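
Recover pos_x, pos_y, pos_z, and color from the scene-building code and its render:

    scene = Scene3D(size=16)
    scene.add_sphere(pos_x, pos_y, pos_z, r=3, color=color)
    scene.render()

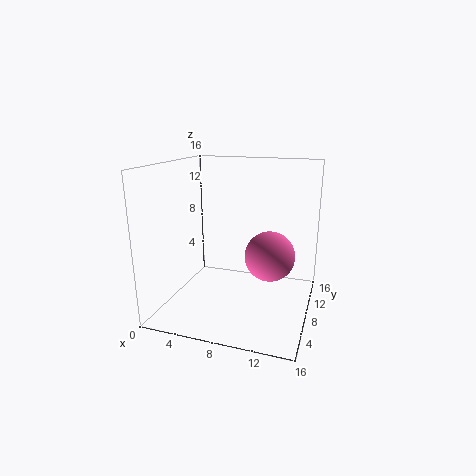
pos_x = 11
pos_y = 11
pos_z = 5
color = 'hotpink'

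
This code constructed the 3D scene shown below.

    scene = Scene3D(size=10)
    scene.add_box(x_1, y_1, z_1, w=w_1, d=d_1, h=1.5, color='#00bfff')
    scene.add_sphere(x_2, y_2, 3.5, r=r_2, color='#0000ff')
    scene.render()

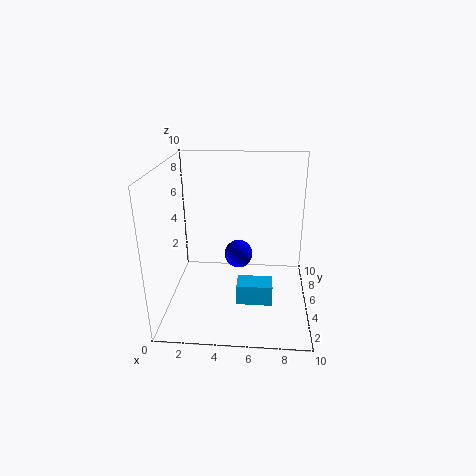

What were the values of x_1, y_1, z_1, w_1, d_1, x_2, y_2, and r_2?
x_1 = 5
y_1 = 3.5
z_1 = 0.5
w_1 = 2.5
d_1 = 1.5
x_2 = 5
y_2 = 5.5
r_2 = 1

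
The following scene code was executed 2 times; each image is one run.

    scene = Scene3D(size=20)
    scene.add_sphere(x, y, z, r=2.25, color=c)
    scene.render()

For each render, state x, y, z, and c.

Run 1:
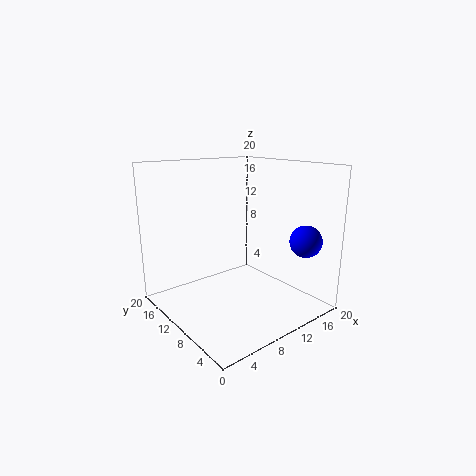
x = 17.25; y = 4; z = 9.5; c = 'blue'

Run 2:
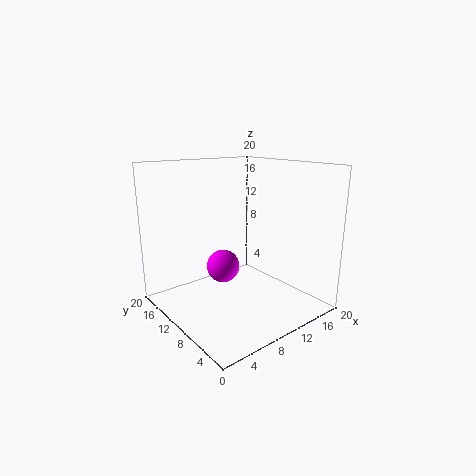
x = 7.75; y = 10.5; z = 6.25; c = 'magenta'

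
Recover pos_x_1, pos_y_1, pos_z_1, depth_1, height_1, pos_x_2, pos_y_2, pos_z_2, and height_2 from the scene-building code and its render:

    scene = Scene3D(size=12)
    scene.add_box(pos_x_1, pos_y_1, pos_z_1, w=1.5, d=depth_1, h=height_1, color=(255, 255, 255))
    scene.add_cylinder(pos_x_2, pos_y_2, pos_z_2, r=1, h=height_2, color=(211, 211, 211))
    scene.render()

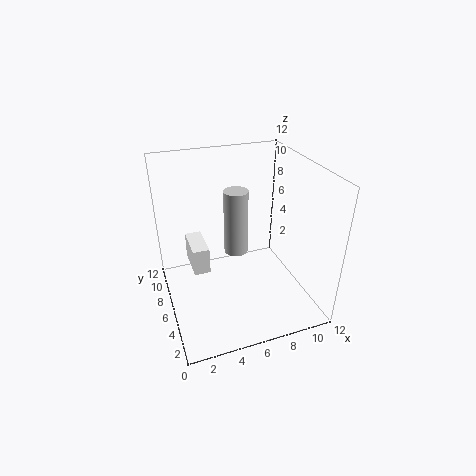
pos_x_1 = 2.5
pos_y_1 = 8
pos_z_1 = 1.5
depth_1 = 3.5
height_1 = 2.5
pos_x_2 = 6
pos_y_2 = 6.5
pos_z_2 = 4.5
height_2 = 5.5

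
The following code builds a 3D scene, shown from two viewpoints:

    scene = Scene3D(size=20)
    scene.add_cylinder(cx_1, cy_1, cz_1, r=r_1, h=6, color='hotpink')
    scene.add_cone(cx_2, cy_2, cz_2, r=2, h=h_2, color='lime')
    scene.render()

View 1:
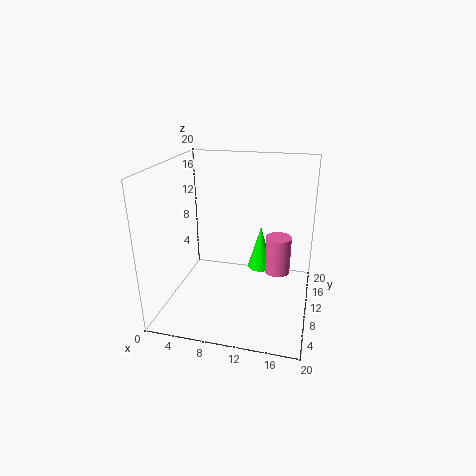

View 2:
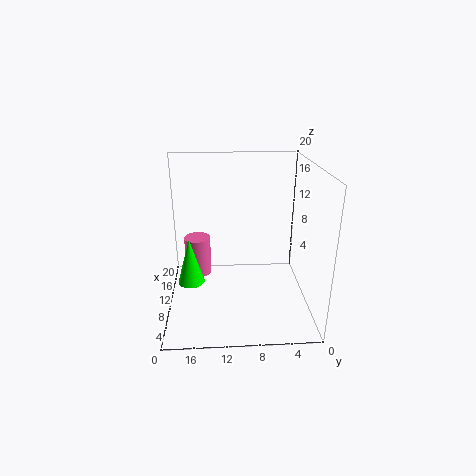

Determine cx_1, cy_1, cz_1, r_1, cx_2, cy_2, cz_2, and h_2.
cx_1 = 15; cy_1 = 16; cz_1 = 2; r_1 = 2; cx_2 = 12; cy_2 = 17; cz_2 = 2; h_2 = 7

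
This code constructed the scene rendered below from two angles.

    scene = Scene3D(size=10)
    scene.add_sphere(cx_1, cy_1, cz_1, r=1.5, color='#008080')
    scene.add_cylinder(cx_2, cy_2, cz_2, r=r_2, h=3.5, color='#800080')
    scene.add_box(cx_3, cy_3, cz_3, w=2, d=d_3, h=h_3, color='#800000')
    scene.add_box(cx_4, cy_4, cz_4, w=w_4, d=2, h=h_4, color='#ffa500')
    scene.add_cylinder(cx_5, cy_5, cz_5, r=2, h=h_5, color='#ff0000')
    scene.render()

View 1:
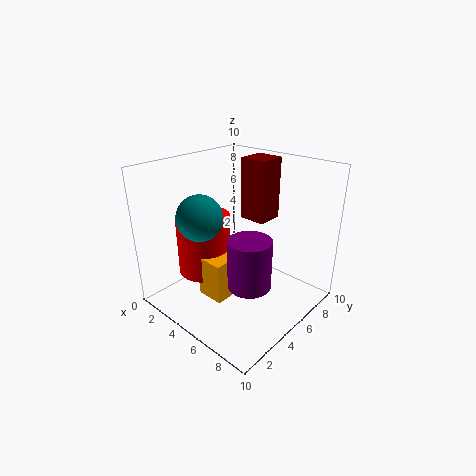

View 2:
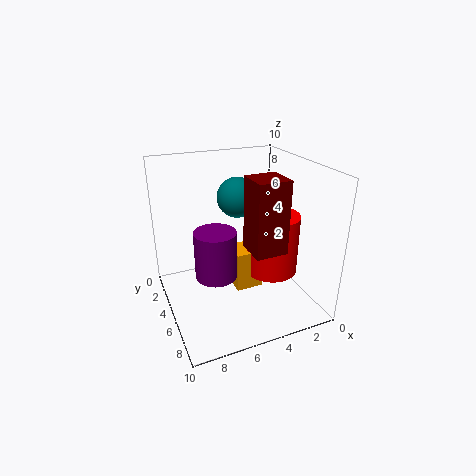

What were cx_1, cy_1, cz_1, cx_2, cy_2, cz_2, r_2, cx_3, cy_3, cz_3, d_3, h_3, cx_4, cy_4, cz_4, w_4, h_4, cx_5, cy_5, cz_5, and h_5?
cx_1 = 4; cy_1 = 2.5; cz_1 = 7; cx_2 = 6.5; cy_2 = 4.5; cz_2 = 2; r_2 = 1.5; cx_3 = 3.5; cy_3 = 7; cz_3 = 5.5; d_3 = 2; h_3 = 4.5; cx_4 = 3; cy_4 = 3; cz_4 = 0.5; w_4 = 2; h_4 = 3; cx_5 = 2; cy_5 = 4.5; cz_5 = 1.5; h_5 = 4.5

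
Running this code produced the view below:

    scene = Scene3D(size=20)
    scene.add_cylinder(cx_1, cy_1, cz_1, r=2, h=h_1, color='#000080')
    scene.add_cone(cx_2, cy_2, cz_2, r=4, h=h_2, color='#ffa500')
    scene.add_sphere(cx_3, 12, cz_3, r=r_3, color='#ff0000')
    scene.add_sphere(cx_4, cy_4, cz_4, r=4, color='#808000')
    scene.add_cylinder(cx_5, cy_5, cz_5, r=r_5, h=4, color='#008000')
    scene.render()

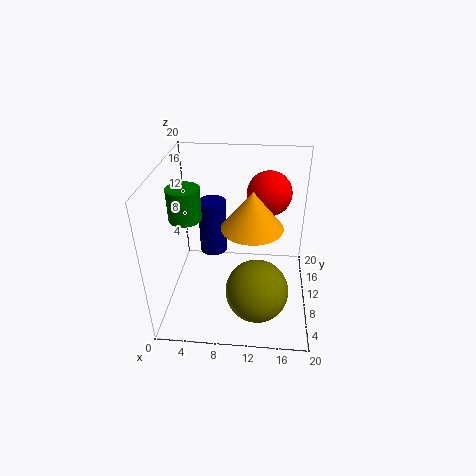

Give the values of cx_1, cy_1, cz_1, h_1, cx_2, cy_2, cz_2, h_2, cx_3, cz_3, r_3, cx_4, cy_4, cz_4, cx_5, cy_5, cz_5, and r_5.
cx_1 = 6
cy_1 = 13
cz_1 = 6
h_1 = 8
cx_2 = 12
cy_2 = 8
cz_2 = 13
h_2 = 5
cx_3 = 14
cz_3 = 16
r_3 = 3
cx_4 = 13
cy_4 = 4
cz_4 = 6
cx_5 = 4
cy_5 = 6
cz_5 = 15
r_5 = 2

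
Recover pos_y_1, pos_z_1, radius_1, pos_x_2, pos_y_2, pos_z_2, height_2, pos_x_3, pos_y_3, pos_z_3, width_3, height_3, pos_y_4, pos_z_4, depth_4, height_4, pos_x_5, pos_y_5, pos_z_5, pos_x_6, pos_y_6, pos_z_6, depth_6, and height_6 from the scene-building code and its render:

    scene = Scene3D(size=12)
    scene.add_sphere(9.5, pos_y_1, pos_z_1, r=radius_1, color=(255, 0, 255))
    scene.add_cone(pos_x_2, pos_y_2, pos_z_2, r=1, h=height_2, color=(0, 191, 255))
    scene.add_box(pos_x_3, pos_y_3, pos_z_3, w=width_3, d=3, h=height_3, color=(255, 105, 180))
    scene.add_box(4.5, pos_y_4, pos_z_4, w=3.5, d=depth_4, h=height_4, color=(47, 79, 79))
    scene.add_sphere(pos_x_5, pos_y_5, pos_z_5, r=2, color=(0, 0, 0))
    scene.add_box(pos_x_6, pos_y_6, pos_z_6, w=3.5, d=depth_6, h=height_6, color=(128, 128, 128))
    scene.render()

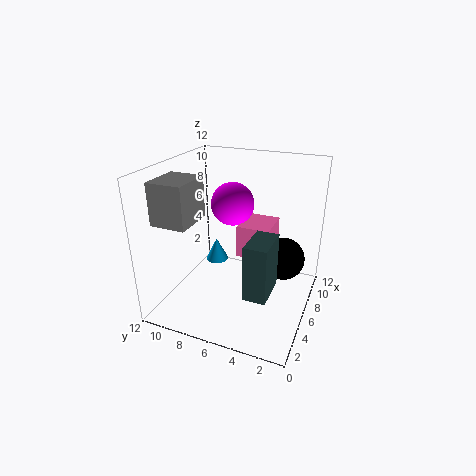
pos_y_1 = 8, pos_z_1 = 7.5, radius_1 = 2, pos_x_2 = 7, pos_y_2 = 8.5, pos_z_2 = 3, height_2 = 2, pos_x_3 = 8, pos_y_3 = 4, pos_z_3 = 3, width_3 = 3.5, height_3 = 3, pos_y_4 = 3, pos_z_4 = 1, depth_4 = 2, height_4 = 5, pos_x_5 = 10, pos_y_5 = 3, pos_z_5 = 2.5, pos_x_6 = 2.5, pos_y_6 = 9, pos_z_6 = 7.5, depth_6 = 3, height_6 = 3.5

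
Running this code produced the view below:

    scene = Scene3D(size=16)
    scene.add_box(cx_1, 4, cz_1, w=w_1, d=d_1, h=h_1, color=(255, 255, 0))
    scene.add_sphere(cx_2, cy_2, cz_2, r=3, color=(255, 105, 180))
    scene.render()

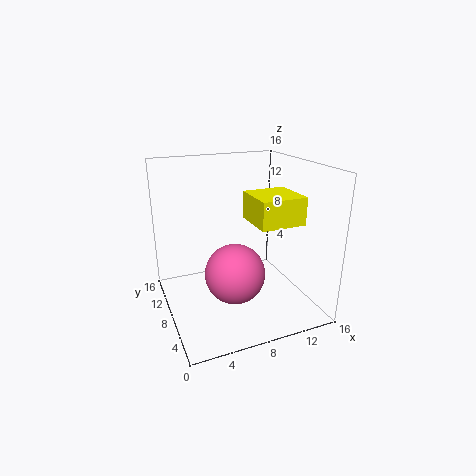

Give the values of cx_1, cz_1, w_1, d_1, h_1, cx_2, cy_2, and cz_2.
cx_1 = 9, cz_1 = 10, w_1 = 5, d_1 = 5, h_1 = 3, cx_2 = 6, cy_2 = 4, cz_2 = 6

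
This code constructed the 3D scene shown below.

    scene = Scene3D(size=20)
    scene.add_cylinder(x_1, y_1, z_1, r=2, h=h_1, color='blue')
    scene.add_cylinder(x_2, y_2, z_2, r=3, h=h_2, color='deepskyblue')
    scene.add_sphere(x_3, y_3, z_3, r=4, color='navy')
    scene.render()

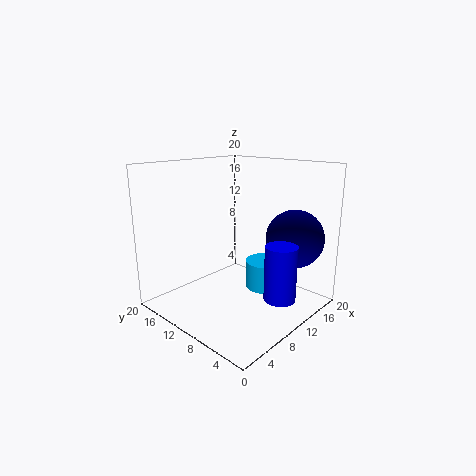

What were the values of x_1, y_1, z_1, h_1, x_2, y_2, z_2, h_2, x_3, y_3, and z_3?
x_1 = 9, y_1 = 2, z_1 = 4, h_1 = 7, x_2 = 14, y_2 = 8, z_2 = 2, h_2 = 4, x_3 = 15, y_3 = 4, z_3 = 10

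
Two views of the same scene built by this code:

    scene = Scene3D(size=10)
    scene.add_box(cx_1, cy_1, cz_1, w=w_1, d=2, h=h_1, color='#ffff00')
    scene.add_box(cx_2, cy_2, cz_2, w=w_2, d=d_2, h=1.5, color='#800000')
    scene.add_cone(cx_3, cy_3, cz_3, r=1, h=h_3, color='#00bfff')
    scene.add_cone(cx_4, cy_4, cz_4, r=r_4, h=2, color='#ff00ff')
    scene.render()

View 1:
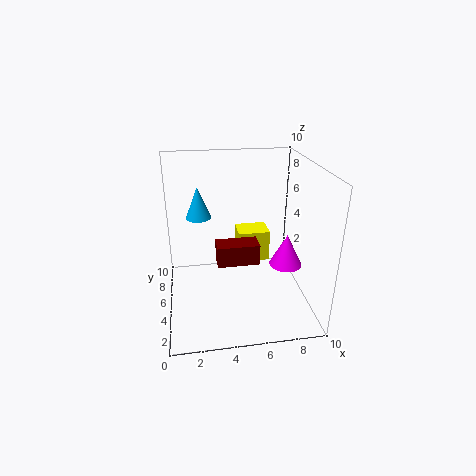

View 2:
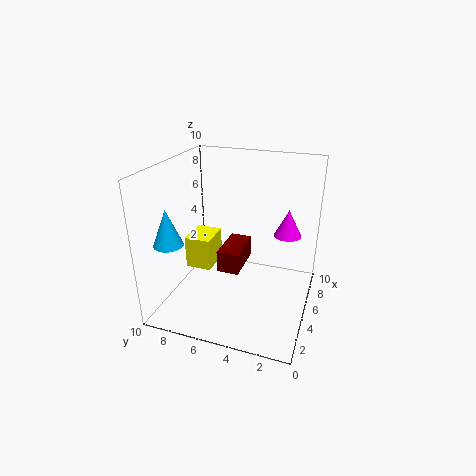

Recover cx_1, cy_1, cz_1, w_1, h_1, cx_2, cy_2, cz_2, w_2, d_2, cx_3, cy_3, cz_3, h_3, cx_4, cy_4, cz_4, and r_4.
cx_1 = 5.5
cy_1 = 7.5
cz_1 = 1.5
w_1 = 2.5
h_1 = 2.5
cx_2 = 3.5
cy_2 = 4.5
cz_2 = 3
w_2 = 3
d_2 = 1.5
cx_3 = 2.5
cy_3 = 9
cz_3 = 5
h_3 = 2.5
cx_4 = 7.5
cy_4 = 2
cz_4 = 4.5
r_4 = 1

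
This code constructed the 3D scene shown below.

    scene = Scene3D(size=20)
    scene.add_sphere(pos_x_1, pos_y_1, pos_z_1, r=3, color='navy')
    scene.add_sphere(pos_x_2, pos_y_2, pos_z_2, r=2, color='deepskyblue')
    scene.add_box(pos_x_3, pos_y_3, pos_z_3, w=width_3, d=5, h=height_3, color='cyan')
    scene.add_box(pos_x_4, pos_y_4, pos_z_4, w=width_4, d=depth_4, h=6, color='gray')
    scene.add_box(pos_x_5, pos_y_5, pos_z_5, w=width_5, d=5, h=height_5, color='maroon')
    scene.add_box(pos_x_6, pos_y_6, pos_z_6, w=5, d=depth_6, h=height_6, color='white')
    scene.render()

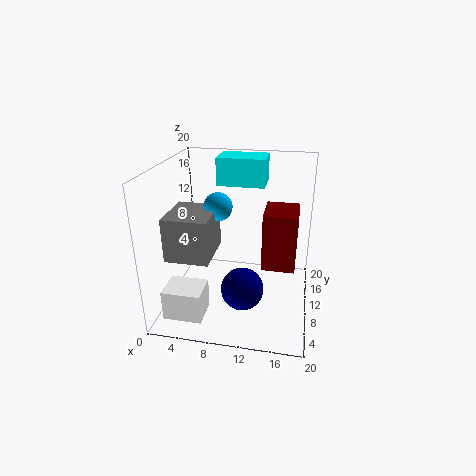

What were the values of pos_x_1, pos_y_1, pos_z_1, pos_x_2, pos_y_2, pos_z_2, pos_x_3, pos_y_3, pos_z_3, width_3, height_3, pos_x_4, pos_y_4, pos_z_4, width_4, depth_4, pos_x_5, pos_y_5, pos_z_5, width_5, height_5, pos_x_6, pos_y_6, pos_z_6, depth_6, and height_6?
pos_x_1 = 11; pos_y_1 = 8; pos_z_1 = 3; pos_x_2 = 7; pos_y_2 = 11; pos_z_2 = 14; pos_x_3 = 6; pos_y_3 = 14; pos_z_3 = 16; width_3 = 7; height_3 = 4; pos_x_4 = 1; pos_y_4 = 5; pos_z_4 = 8; width_4 = 6; depth_4 = 7; pos_x_5 = 14; pos_y_5 = 4; pos_z_5 = 9; width_5 = 4; height_5 = 7; pos_x_6 = 2; pos_y_6 = 1; pos_z_6 = 2; depth_6 = 4; height_6 = 4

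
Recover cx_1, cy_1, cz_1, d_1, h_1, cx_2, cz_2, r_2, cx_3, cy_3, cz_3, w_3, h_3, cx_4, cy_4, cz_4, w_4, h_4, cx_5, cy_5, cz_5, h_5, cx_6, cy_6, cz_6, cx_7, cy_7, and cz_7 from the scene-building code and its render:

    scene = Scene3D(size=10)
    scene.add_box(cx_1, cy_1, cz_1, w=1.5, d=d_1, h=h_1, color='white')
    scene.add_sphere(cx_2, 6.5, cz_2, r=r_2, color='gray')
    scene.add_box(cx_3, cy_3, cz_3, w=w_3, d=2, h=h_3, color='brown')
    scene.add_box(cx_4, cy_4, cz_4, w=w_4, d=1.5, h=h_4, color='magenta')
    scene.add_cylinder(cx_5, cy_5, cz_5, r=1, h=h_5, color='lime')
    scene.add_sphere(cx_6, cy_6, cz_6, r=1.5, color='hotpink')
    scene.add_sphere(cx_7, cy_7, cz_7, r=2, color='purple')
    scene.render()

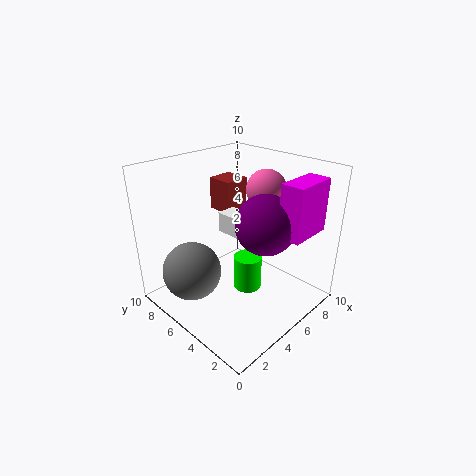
cx_1 = 5.5
cy_1 = 5
cz_1 = 4.5
d_1 = 2.5
h_1 = 1.5
cx_2 = 2
cz_2 = 3
r_2 = 2
cx_3 = 6.5
cy_3 = 7.5
cz_3 = 5.5
w_3 = 2
h_3 = 2.5
cx_4 = 5.5
cy_4 = 0.5
cz_4 = 6
w_4 = 3
h_4 = 3.5
cx_5 = 5.5
cy_5 = 4.5
cz_5 = 1
h_5 = 2.5
cx_6 = 8.5
cy_6 = 5.5
cz_6 = 7.5
cx_7 = 5.5
cy_7 = 3
cz_7 = 6.5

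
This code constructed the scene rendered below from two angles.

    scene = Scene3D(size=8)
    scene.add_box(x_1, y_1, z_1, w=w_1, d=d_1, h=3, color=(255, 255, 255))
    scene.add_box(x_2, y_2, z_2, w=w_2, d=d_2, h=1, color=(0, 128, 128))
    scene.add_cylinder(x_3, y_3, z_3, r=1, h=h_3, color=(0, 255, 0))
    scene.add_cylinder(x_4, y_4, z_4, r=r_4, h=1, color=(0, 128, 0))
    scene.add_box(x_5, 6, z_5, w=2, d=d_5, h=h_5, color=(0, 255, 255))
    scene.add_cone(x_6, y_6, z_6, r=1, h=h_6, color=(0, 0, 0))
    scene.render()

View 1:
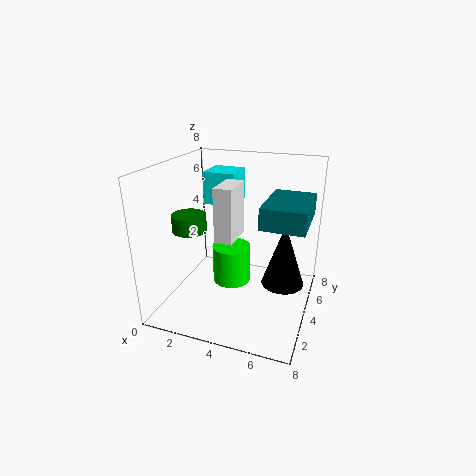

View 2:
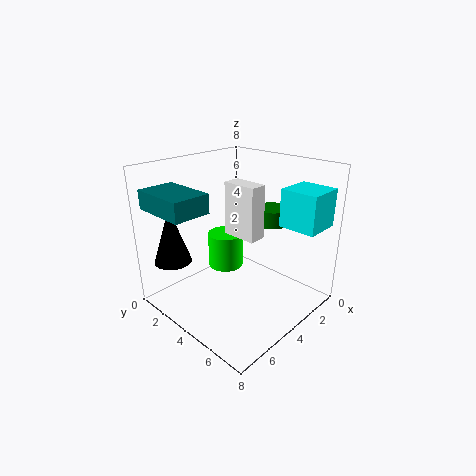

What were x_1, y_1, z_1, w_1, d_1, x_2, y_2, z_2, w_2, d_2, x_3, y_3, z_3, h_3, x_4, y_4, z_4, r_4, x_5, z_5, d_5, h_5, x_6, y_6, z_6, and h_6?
x_1 = 3, y_1 = 3, z_1 = 4, w_1 = 1, d_1 = 2, x_2 = 6, y_2 = 1, z_2 = 6, w_2 = 2, d_2 = 3, x_3 = 4, y_3 = 3, z_3 = 2, h_3 = 2, x_4 = 1, y_4 = 4, z_4 = 4, r_4 = 1, x_5 = 1, z_5 = 5, d_5 = 2, h_5 = 2, x_6 = 7, y_6 = 2, z_6 = 3, h_6 = 3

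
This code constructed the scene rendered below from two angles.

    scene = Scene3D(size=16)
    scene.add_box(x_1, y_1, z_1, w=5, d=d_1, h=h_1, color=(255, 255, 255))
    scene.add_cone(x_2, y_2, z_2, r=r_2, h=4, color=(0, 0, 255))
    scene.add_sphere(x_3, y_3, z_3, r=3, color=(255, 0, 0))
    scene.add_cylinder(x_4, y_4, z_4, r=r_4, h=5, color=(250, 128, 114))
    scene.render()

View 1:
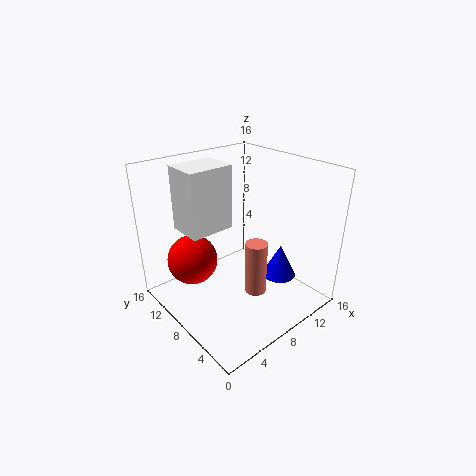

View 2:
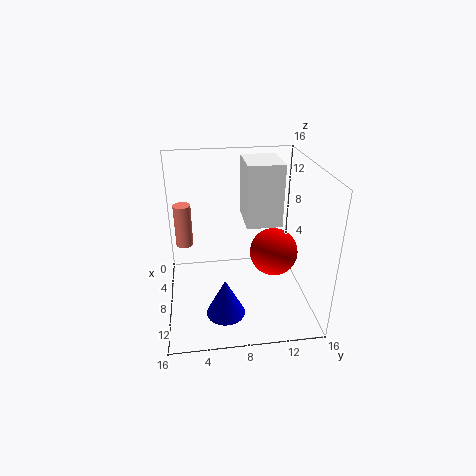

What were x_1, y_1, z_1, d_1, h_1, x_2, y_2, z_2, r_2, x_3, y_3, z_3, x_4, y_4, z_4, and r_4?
x_1 = 3, y_1 = 9, z_1 = 9, d_1 = 4, h_1 = 7, x_2 = 13, y_2 = 6, z_2 = 2, r_2 = 2, x_3 = 5, y_3 = 13, z_3 = 4, x_4 = 5, y_4 = 2, z_4 = 6, r_4 = 1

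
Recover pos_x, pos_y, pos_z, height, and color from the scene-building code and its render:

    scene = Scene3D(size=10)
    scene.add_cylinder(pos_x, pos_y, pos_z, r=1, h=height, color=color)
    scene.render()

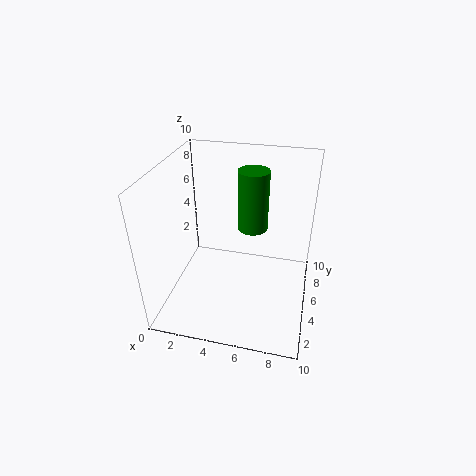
pos_x = 6, pos_y = 5, pos_z = 6, height = 4, color = 'green'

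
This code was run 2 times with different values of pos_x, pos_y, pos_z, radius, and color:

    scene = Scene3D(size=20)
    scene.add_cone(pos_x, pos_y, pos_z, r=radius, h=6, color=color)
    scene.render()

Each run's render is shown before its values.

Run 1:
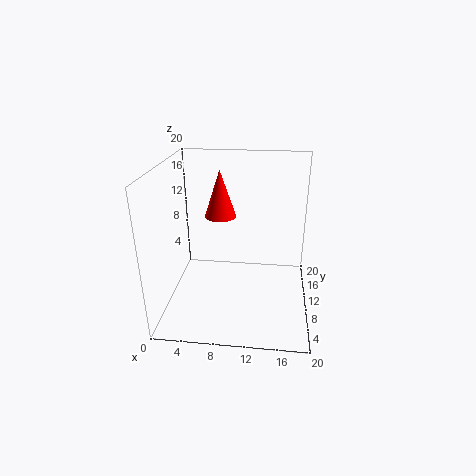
pos_x = 8, pos_y = 8, pos_z = 14, radius = 2, color = 'red'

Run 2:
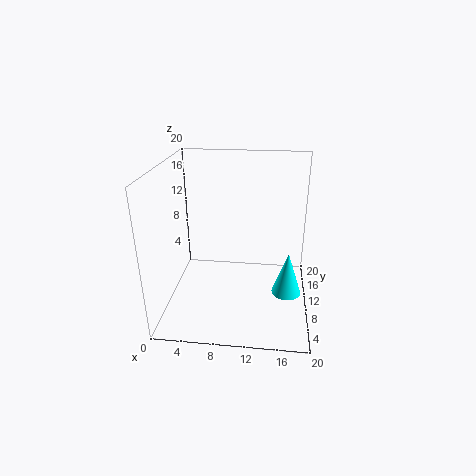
pos_x = 17, pos_y = 8, pos_z = 3, radius = 2, color = 'cyan'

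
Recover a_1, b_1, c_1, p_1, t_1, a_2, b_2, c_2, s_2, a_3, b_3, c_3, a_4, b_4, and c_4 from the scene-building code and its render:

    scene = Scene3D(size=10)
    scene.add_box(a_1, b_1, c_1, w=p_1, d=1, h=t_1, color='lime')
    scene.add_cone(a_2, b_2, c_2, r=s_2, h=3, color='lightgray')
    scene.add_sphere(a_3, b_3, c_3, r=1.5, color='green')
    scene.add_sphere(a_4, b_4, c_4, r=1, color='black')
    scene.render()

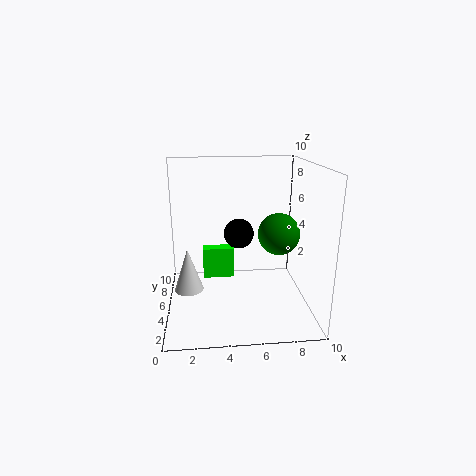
a_1 = 2.5, b_1 = 8, c_1 = 0.5, p_1 = 2.5, t_1 = 2.5, a_2 = 1.5, b_2 = 4.5, c_2 = 1.5, s_2 = 1, a_3 = 8, b_3 = 5.5, c_3 = 5, a_4 = 5, b_4 = 4.5, c_4 = 5.5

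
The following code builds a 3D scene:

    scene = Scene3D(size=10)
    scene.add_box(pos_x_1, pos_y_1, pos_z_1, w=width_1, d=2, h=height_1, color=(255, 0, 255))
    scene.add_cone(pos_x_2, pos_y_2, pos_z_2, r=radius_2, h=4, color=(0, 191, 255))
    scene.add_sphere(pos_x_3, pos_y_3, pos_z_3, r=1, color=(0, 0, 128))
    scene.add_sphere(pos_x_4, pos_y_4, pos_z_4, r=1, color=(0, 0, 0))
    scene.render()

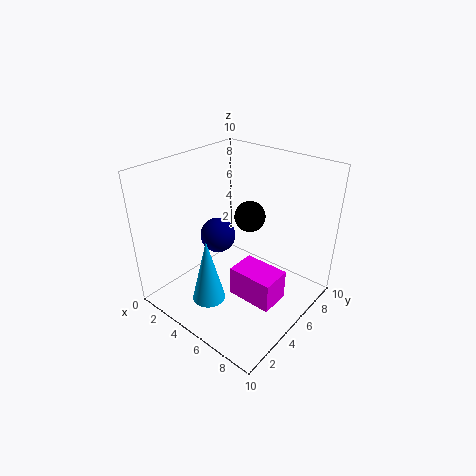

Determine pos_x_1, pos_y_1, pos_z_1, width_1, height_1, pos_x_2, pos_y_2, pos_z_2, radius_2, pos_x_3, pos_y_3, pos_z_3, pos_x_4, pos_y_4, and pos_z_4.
pos_x_1 = 6
pos_y_1 = 3
pos_z_1 = 2
width_1 = 3
height_1 = 2
pos_x_2 = 6
pos_y_2 = 1
pos_z_2 = 3
radius_2 = 1
pos_x_3 = 6
pos_y_3 = 2
pos_z_3 = 7
pos_x_4 = 6
pos_y_4 = 5
pos_z_4 = 7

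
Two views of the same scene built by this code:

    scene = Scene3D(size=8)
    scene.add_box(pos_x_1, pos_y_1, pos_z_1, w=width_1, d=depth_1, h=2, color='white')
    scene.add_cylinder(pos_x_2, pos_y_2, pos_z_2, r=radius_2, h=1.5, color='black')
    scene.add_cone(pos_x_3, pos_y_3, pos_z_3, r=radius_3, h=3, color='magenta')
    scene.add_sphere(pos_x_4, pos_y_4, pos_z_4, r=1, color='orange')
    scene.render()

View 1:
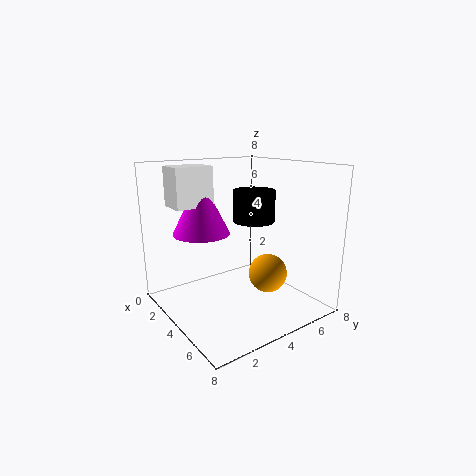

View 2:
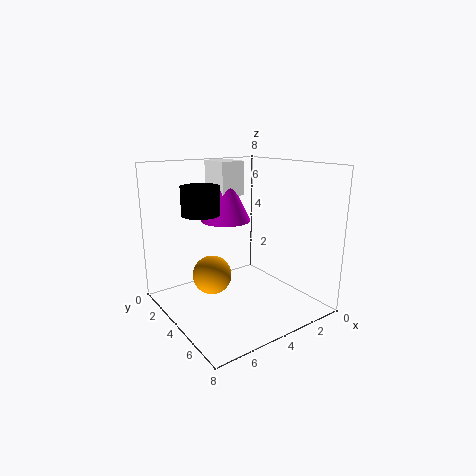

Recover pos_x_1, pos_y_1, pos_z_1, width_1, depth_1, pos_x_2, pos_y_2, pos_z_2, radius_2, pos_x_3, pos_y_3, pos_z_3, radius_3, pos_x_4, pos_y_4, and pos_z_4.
pos_x_1 = 2.5, pos_y_1 = 0.5, pos_z_1 = 6, width_1 = 1.5, depth_1 = 2, pos_x_2 = 6, pos_y_2 = 3.5, pos_z_2 = 5.5, radius_2 = 1, pos_x_3 = 3.5, pos_y_3 = 2, pos_z_3 = 4.5, radius_3 = 1.5, pos_x_4 = 6, pos_y_4 = 4.5, pos_z_4 = 2.5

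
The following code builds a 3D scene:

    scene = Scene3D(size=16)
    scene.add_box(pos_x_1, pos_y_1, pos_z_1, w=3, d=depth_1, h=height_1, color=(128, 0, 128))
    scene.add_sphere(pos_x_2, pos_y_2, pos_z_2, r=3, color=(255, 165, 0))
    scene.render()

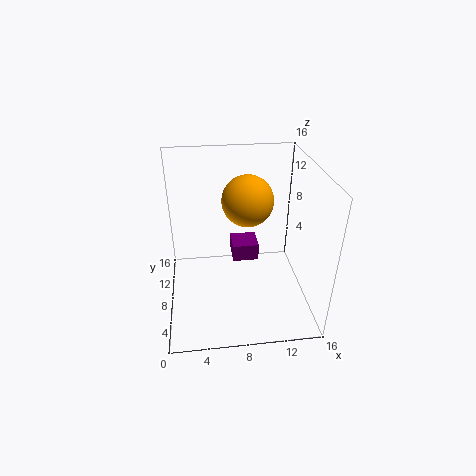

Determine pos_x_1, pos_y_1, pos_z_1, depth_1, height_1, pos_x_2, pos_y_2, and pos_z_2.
pos_x_1 = 7.5, pos_y_1 = 8.5, pos_z_1 = 4.5, depth_1 = 3, height_1 = 2, pos_x_2 = 9.5, pos_y_2 = 11, pos_z_2 = 11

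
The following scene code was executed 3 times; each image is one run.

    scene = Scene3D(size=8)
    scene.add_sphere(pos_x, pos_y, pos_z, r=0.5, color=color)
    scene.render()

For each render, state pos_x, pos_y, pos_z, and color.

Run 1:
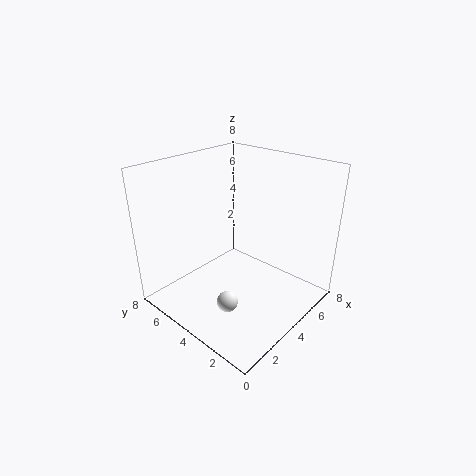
pos_x = 1, pos_y = 2, pos_z = 2.5, color = 'white'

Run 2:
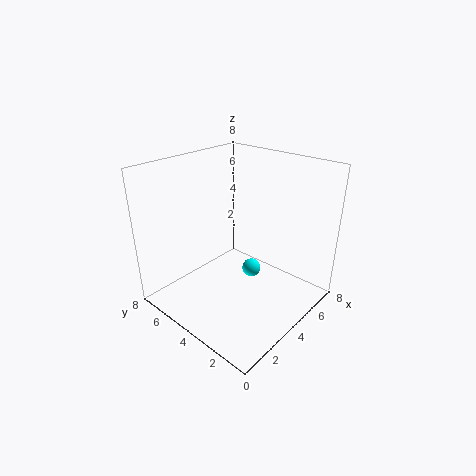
pos_x = 4, pos_y = 3, pos_z = 2.5, color = 'cyan'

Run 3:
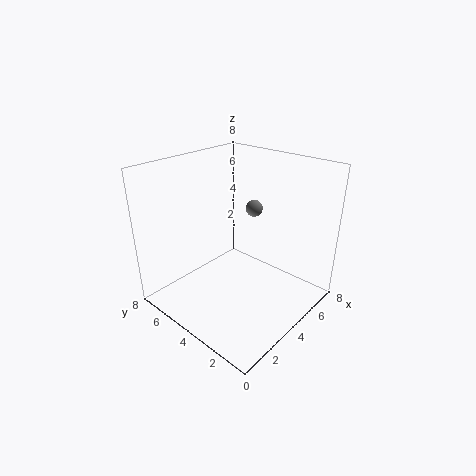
pos_x = 6, pos_y = 4.5, pos_z = 5, color = 'gray'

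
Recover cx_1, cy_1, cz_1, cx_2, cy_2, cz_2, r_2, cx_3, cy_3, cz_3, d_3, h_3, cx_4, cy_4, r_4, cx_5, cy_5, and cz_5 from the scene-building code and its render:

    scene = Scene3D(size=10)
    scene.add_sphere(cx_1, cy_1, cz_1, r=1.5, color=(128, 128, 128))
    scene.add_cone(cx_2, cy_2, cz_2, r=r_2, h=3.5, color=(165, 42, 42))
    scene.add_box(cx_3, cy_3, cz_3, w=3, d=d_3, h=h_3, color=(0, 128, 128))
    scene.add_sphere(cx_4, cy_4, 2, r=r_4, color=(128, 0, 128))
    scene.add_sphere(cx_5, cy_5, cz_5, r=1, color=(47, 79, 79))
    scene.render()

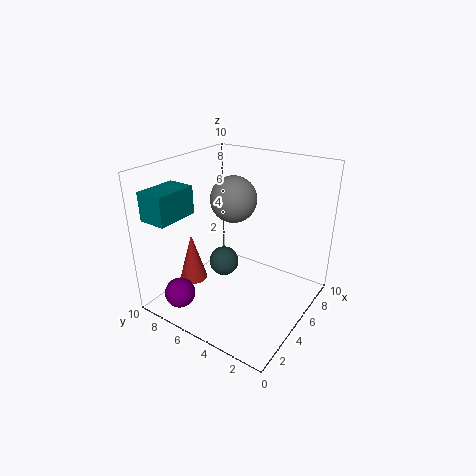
cx_1 = 4.5
cy_1 = 5
cz_1 = 8
cx_2 = 3.5
cy_2 = 8
cz_2 = 1.5
r_2 = 1
cx_3 = 1
cy_3 = 8
cz_3 = 6.5
d_3 = 2
h_3 = 2
cx_4 = 1
cy_4 = 7
r_4 = 1
cx_5 = 4
cy_5 = 5.5
cz_5 = 3.5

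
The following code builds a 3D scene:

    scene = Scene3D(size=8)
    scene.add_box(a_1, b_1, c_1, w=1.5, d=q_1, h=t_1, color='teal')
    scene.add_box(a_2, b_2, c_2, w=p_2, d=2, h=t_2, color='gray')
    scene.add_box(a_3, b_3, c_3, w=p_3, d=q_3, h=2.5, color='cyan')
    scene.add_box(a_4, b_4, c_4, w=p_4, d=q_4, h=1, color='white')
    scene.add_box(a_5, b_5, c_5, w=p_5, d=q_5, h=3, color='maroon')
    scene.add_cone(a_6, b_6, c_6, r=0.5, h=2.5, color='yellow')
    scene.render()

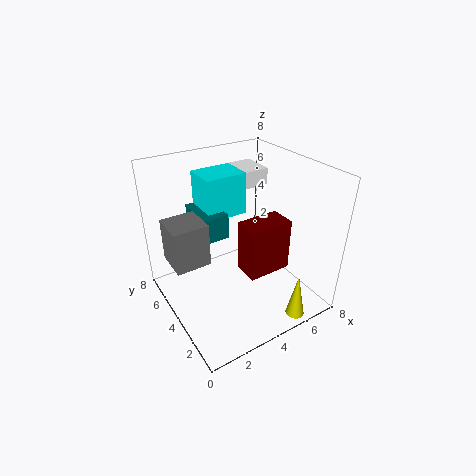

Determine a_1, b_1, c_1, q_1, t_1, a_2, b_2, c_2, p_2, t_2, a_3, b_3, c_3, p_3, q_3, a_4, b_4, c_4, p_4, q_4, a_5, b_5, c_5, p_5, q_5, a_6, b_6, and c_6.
a_1 = 2.5, b_1 = 5, c_1 = 3.5, q_1 = 2.5, t_1 = 1.5, a_2 = 0.5, b_2 = 4.5, c_2 = 2.5, p_2 = 2, t_2 = 2.5, a_3 = 3, b_3 = 5.5, c_3 = 4.5, p_3 = 2.5, q_3 = 2, a_4 = 4.5, b_4 = 5.5, c_4 = 6, p_4 = 2.5, q_4 = 2, a_5 = 4, b_5 = 2.5, c_5 = 2, p_5 = 2.5, q_5 = 1.5, a_6 = 5.5, b_6 = 0.5, c_6 = 0.5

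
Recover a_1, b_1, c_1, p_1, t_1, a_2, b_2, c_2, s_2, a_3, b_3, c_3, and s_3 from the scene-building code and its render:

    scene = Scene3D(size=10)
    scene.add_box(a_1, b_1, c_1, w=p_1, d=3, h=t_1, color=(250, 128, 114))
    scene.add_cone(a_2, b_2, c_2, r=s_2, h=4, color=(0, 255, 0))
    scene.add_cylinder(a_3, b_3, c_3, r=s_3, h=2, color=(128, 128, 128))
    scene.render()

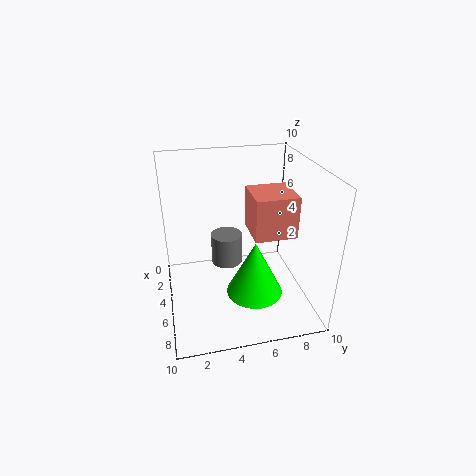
a_1 = 3
b_1 = 6
c_1 = 5
p_1 = 3
t_1 = 3
a_2 = 6
b_2 = 6
c_2 = 1
s_2 = 2
a_3 = 6
b_3 = 4
c_3 = 4
s_3 = 1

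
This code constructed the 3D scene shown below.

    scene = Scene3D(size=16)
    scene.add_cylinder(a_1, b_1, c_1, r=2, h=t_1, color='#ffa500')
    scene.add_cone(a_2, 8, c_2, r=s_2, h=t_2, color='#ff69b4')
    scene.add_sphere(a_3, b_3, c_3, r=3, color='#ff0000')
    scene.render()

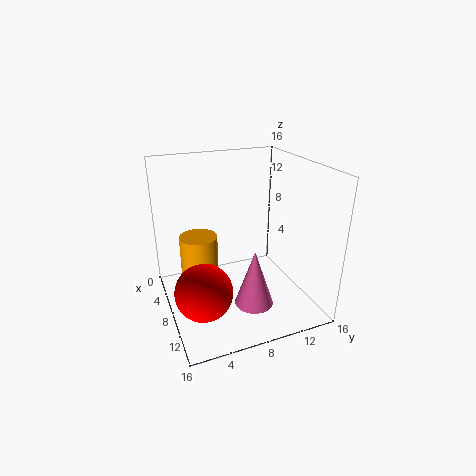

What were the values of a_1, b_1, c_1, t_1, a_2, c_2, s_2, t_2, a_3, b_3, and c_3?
a_1 = 8, b_1 = 3.5, c_1 = 4.5, t_1 = 4.5, a_2 = 12.5, c_2 = 2.5, s_2 = 2, t_2 = 6, a_3 = 11, b_3 = 3, c_3 = 4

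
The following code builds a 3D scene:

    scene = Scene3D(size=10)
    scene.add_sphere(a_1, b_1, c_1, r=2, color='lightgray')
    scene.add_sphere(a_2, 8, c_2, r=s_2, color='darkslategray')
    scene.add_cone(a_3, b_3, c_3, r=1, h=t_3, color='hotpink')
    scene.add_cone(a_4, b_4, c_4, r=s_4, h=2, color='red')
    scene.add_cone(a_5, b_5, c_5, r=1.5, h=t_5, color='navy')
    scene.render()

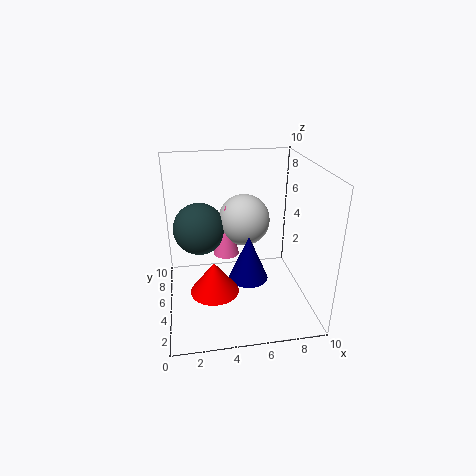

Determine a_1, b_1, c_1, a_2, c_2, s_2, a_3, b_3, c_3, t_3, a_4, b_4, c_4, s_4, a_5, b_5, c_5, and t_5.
a_1 = 6; b_1 = 8; c_1 = 5; a_2 = 2.5; c_2 = 4.5; s_2 = 2; a_3 = 4.5; b_3 = 7.5; c_3 = 2.5; t_3 = 4; a_4 = 3; b_4 = 2; c_4 = 3; s_4 = 1.5; a_5 = 6; b_5 = 6; c_5 = 1; t_5 = 3.5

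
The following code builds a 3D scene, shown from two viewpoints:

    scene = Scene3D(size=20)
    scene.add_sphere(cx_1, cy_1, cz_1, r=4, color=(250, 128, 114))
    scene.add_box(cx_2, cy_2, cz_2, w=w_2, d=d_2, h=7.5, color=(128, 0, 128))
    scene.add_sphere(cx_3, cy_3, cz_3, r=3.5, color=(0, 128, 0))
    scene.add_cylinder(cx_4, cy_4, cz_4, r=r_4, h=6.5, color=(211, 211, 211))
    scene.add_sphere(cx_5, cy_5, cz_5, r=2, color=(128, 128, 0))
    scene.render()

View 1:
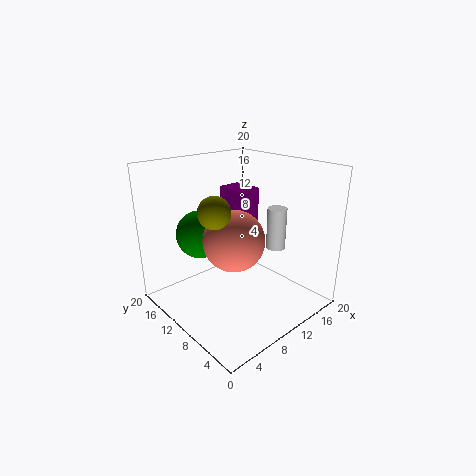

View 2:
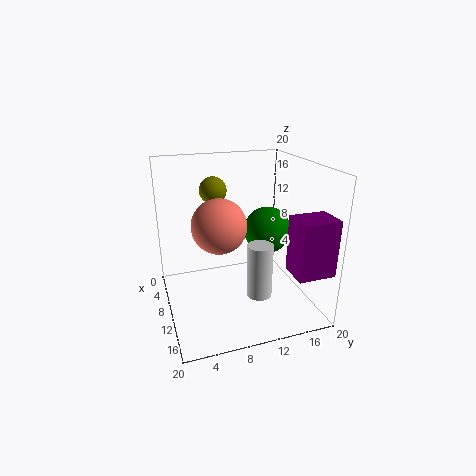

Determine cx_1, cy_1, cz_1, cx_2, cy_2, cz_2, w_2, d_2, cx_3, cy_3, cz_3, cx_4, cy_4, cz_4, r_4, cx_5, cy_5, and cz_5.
cx_1 = 7.5; cy_1 = 8; cz_1 = 11; cx_2 = 15; cy_2 = 15; cz_2 = 7; w_2 = 4; d_2 = 5; cx_3 = 7.5; cy_3 = 15.5; cz_3 = 9.5; cx_4 = 18; cy_4 = 10; cz_4 = 6; r_4 = 1.5; cx_5 = 4.5; cy_5 = 8; cz_5 = 15.5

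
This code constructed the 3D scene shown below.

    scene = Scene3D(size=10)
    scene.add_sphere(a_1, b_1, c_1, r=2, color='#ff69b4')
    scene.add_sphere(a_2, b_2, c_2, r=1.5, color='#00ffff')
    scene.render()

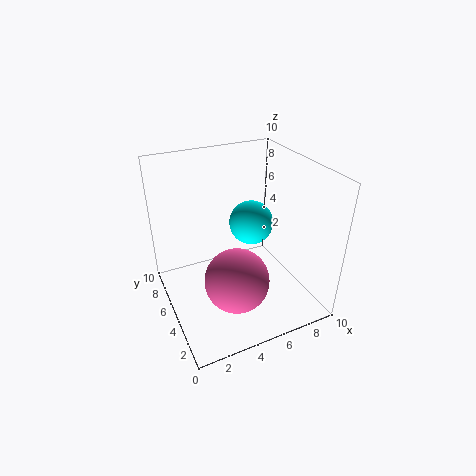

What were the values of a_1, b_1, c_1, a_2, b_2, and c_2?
a_1 = 3.5
b_1 = 2
c_1 = 4
a_2 = 6
b_2 = 5
c_2 = 6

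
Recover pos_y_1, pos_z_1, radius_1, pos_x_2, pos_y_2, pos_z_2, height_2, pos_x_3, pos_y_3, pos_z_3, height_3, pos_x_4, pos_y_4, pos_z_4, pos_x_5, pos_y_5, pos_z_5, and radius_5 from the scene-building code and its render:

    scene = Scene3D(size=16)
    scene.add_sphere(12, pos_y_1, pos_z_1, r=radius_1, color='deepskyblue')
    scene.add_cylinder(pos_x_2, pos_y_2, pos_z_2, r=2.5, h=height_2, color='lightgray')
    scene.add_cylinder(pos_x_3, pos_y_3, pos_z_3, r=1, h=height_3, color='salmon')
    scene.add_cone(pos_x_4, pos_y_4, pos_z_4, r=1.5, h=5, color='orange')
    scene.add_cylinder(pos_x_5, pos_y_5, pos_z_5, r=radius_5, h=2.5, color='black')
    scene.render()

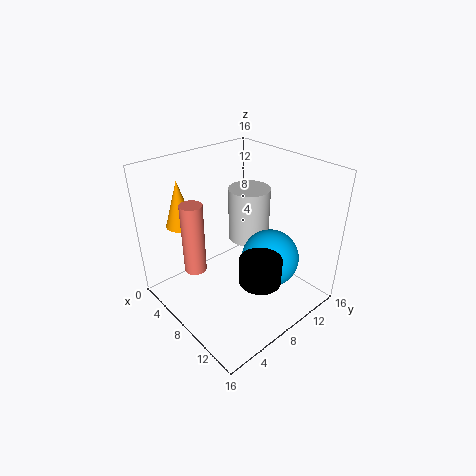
pos_y_1 = 9, pos_z_1 = 7, radius_1 = 3, pos_x_2 = 5.5, pos_y_2 = 12, pos_z_2 = 5.5, height_2 = 6.5, pos_x_3 = 10, pos_y_3 = 1, pos_z_3 = 8.5, height_3 = 6.5, pos_x_4 = 4.5, pos_y_4 = 3, pos_z_4 = 10, pos_x_5 = 14, pos_y_5 = 5.5, pos_z_5 = 7, radius_5 = 2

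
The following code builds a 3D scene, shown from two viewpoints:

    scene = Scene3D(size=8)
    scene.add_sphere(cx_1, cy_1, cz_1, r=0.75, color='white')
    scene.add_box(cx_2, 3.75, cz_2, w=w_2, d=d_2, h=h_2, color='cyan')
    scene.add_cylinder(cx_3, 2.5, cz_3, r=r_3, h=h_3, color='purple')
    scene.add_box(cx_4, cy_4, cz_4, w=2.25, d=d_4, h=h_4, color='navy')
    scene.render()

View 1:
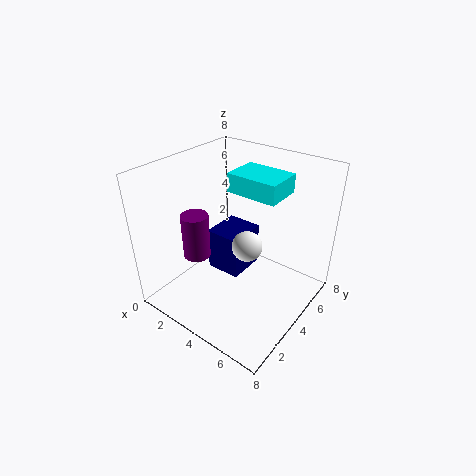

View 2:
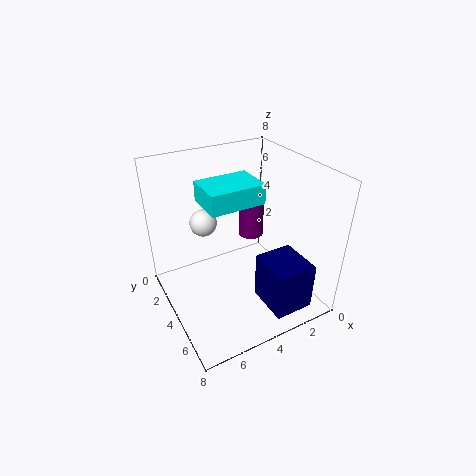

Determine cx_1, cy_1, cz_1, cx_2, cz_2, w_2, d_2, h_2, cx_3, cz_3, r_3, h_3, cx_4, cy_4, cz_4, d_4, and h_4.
cx_1 = 5.5
cy_1 = 2.75
cz_1 = 4.75
cx_2 = 3.5
cz_2 = 6.75
w_2 = 2.75
d_2 = 2
h_2 = 1
cx_3 = 2.25
cz_3 = 3
r_3 = 0.75
h_3 = 2.5
cx_4 = 1
cy_4 = 4.75
cz_4 = 0.25
d_4 = 2.5
h_4 = 2.75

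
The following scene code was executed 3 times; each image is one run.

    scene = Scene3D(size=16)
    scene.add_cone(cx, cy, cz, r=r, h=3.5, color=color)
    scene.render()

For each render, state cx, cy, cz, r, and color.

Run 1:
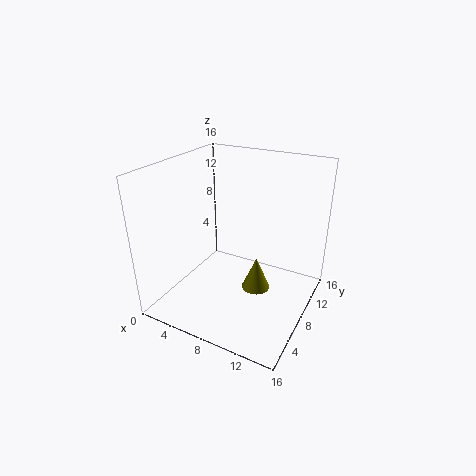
cx = 11, cy = 6.5, cz = 3.5, r = 1.5, color = 'olive'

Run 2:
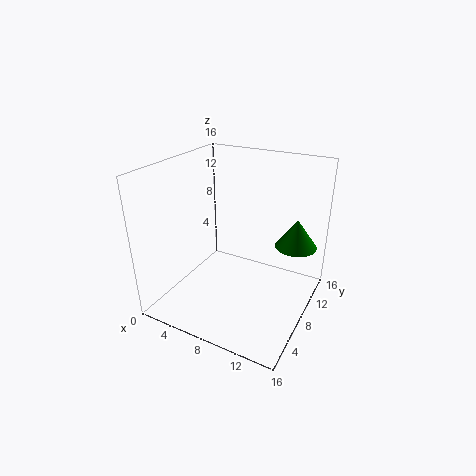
cx = 13, cy = 13.5, cz = 5.5, r = 2.5, color = 'green'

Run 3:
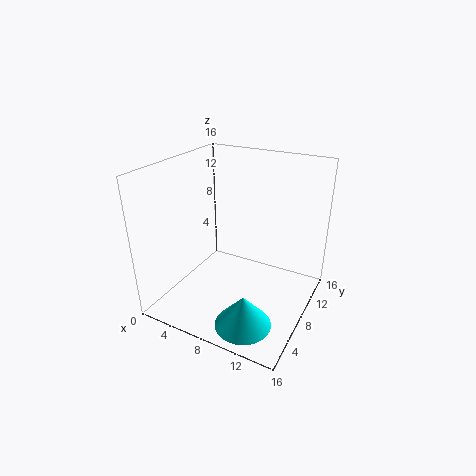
cx = 11, cy = 3.5, cz = 0.5, r = 3, color = 'cyan'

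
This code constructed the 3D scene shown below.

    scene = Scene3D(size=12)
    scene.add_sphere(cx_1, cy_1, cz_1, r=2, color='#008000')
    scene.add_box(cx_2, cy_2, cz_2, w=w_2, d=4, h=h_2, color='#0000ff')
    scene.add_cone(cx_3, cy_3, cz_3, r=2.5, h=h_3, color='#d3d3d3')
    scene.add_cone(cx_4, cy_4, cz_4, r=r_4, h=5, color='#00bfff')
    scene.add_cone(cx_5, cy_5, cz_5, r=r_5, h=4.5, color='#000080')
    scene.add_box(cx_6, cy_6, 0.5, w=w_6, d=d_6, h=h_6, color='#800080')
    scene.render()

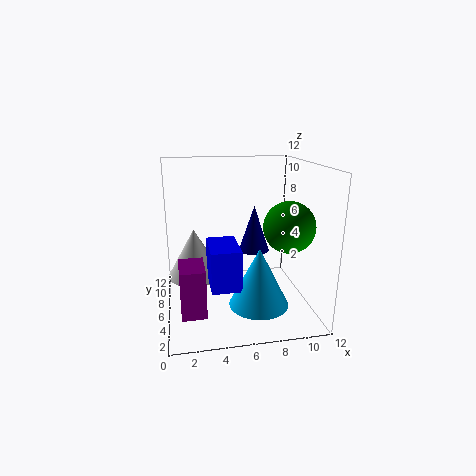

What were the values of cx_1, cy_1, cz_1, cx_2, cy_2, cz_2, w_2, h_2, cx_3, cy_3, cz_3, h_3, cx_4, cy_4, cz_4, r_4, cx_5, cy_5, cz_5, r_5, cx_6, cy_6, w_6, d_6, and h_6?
cx_1 = 9.5
cy_1 = 3.5
cz_1 = 7.5
cx_2 = 3.5
cy_2 = 4
cz_2 = 2
w_2 = 2.5
h_2 = 3.5
cx_3 = 2.5
cy_3 = 9
cz_3 = 1.5
h_3 = 4.5
cx_4 = 7.5
cy_4 = 4.5
cz_4 = 0.5
r_4 = 2.5
cx_5 = 8.5
cy_5 = 10.5
cz_5 = 3
r_5 = 1.5
cx_6 = 1
cy_6 = 3
w_6 = 2
d_6 = 3
h_6 = 4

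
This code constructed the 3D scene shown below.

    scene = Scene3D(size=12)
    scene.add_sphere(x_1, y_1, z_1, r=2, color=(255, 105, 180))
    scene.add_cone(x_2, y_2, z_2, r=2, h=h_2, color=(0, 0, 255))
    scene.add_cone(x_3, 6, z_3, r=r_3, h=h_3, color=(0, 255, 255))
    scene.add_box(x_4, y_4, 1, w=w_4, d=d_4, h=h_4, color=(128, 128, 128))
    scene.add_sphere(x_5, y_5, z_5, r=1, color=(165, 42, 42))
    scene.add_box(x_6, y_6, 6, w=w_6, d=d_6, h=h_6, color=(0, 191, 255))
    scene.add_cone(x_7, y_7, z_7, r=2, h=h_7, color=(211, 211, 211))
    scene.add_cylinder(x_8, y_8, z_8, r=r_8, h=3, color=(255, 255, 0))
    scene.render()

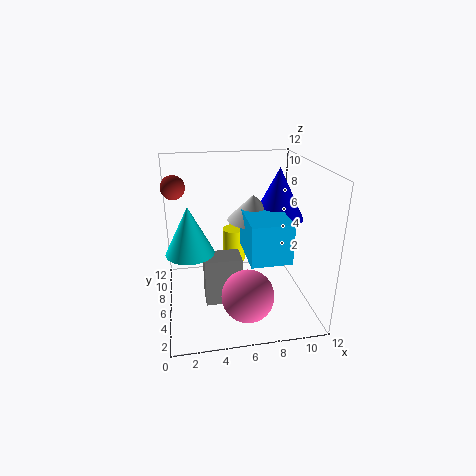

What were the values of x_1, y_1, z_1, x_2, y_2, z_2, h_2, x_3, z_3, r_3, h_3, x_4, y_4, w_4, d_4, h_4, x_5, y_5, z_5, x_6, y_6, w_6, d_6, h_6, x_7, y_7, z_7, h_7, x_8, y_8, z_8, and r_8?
x_1 = 6
y_1 = 2
z_1 = 3
x_2 = 9
y_2 = 5
z_2 = 8
h_2 = 4
x_3 = 2
z_3 = 5
r_3 = 2
h_3 = 4
x_4 = 3
y_4 = 4
w_4 = 3
d_4 = 2
h_4 = 4
x_5 = 1
y_5 = 8
z_5 = 10
x_6 = 6
y_6 = 1
w_6 = 3
d_6 = 4
h_6 = 3
x_7 = 7
y_7 = 5
z_7 = 8
h_7 = 2
x_8 = 6
y_8 = 8
z_8 = 3
r_8 = 1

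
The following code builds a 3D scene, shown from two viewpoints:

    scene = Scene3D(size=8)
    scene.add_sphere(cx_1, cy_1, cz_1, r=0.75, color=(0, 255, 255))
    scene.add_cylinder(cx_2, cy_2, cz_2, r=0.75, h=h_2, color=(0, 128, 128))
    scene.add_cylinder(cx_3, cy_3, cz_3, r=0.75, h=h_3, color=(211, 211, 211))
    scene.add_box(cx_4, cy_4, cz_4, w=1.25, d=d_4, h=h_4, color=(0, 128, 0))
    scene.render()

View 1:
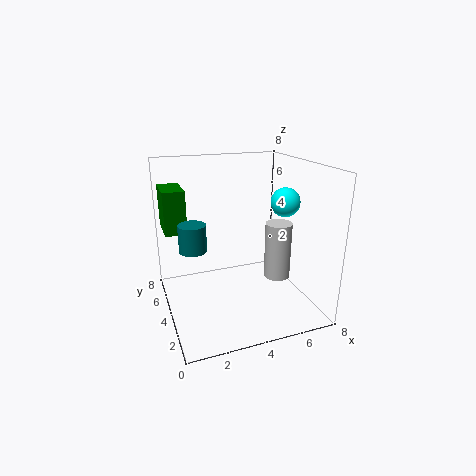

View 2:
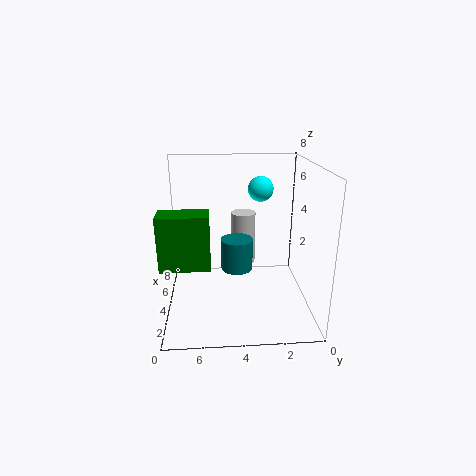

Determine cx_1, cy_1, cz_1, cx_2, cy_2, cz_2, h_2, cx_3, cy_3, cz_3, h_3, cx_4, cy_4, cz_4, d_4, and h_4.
cx_1 = 6; cy_1 = 2.5; cz_1 = 6.25; cx_2 = 1.5; cy_2 = 4.25; cz_2 = 3.5; h_2 = 1.5; cx_3 = 6.25; cy_3 = 3.5; cz_3 = 1.5; h_3 = 3.25; cx_4 = 0.25; cy_4 = 5.5; cz_4 = 4; d_4 = 2.25; h_4 = 2.5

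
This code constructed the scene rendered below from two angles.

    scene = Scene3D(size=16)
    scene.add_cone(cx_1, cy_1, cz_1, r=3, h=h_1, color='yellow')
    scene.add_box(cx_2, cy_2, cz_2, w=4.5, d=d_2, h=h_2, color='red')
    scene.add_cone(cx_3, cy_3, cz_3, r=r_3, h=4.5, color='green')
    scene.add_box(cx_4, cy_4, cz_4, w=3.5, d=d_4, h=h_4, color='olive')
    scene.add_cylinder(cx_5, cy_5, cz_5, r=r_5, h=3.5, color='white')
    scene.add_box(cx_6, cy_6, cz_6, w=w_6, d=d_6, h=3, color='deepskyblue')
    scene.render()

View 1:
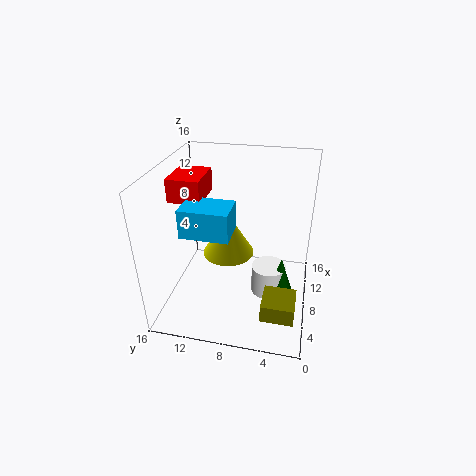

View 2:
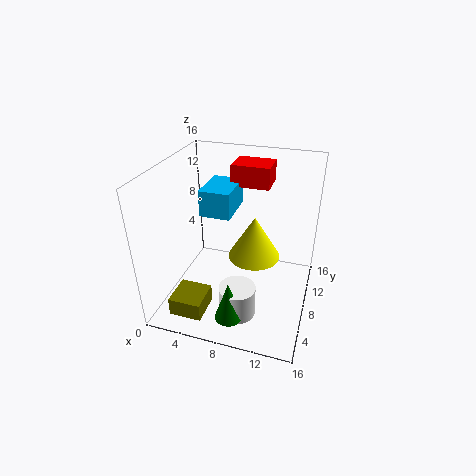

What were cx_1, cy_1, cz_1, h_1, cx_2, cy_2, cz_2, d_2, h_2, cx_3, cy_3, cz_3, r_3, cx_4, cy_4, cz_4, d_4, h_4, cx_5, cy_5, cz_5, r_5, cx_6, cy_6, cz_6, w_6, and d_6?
cx_1 = 9.5, cy_1 = 9.5, cz_1 = 5, h_1 = 5, cx_2 = 6, cy_2 = 11.5, cz_2 = 12.5, d_2 = 3.5, h_2 = 2.5, cx_3 = 8.5, cy_3 = 3, cz_3 = 1, r_3 = 1.5, cx_4 = 2.5, cy_4 = 1, cz_4 = 1.5, d_4 = 3.5, h_4 = 2, cx_5 = 9, cy_5 = 4.5, cz_5 = 0.5, r_5 = 2, cx_6 = 3.5, cy_6 = 8, cz_6 = 10, w_6 = 3.5, d_6 = 5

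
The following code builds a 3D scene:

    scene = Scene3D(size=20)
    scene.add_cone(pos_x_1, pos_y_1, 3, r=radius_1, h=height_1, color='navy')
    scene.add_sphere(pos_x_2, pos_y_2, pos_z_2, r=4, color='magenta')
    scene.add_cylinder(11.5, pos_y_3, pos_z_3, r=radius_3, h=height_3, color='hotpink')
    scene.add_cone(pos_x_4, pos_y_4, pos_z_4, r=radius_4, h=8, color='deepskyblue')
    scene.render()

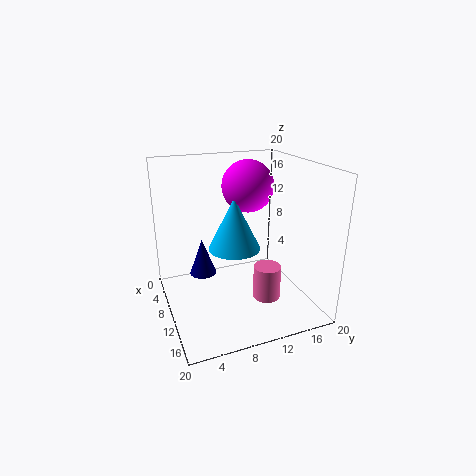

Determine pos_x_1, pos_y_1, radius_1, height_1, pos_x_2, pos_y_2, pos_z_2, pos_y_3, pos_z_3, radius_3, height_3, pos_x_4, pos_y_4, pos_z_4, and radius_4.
pos_x_1 = 5.5, pos_y_1 = 6, radius_1 = 2, height_1 = 5.5, pos_x_2 = 4, pos_y_2 = 14, pos_z_2 = 15.5, pos_y_3 = 14, pos_z_3 = 0.5, radius_3 = 2, height_3 = 5, pos_x_4 = 6, pos_y_4 = 11, pos_z_4 = 6.5, radius_4 = 4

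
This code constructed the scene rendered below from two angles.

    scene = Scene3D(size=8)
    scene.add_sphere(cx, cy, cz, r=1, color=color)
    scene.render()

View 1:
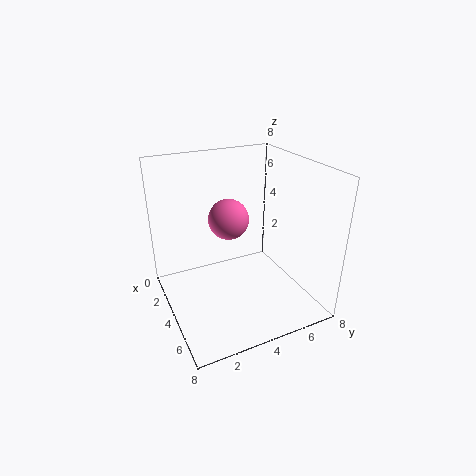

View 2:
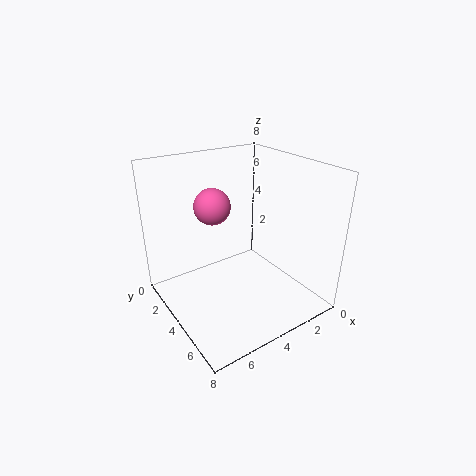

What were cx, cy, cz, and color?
cx = 5
cy = 3
cz = 5.75
color = 'hotpink'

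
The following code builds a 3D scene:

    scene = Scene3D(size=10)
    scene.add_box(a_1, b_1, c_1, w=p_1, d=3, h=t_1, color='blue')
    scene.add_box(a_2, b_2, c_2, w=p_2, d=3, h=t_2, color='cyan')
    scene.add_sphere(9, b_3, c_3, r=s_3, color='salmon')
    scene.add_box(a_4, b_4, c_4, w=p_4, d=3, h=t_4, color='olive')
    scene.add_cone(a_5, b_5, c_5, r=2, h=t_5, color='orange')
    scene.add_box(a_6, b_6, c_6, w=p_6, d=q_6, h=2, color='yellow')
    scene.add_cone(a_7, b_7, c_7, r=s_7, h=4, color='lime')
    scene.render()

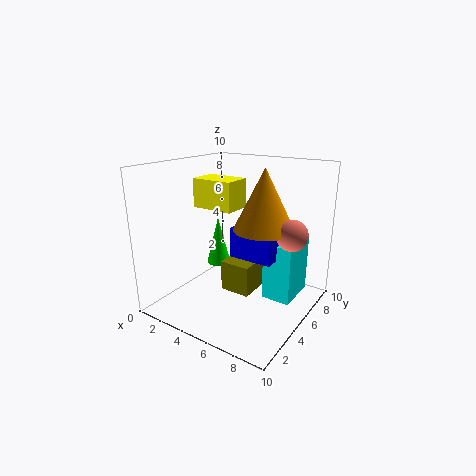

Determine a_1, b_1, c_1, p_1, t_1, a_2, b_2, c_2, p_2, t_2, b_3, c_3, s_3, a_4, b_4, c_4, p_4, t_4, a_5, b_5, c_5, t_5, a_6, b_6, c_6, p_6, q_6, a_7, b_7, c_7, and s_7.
a_1 = 5, b_1 = 4, c_1 = 4, p_1 = 3, t_1 = 2, a_2 = 7, b_2 = 5, c_2 = 1, p_2 = 2, t_2 = 4, b_3 = 5, c_3 = 6, s_3 = 1, a_4 = 5, b_4 = 3, c_4 = 2, p_4 = 2, t_4 = 2, a_5 = 7, b_5 = 5, c_5 = 6, t_5 = 4, a_6 = 2, b_6 = 4, c_6 = 7, p_6 = 3, q_6 = 2, a_7 = 1, b_7 = 8, c_7 = 1, s_7 = 1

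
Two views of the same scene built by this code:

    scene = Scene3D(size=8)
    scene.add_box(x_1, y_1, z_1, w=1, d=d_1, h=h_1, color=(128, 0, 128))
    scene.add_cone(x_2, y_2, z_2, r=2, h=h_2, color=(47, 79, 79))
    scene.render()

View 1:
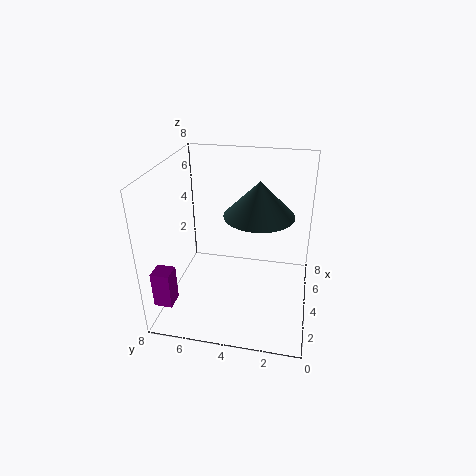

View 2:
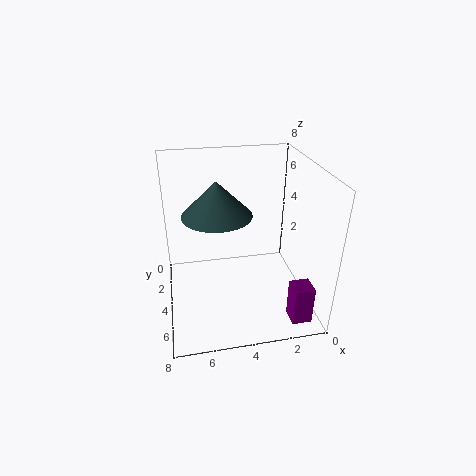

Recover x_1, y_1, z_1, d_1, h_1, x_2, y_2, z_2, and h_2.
x_1 = 1; y_1 = 7; z_1 = 1; d_1 = 1; h_1 = 2; x_2 = 5; y_2 = 3; z_2 = 5; h_2 = 2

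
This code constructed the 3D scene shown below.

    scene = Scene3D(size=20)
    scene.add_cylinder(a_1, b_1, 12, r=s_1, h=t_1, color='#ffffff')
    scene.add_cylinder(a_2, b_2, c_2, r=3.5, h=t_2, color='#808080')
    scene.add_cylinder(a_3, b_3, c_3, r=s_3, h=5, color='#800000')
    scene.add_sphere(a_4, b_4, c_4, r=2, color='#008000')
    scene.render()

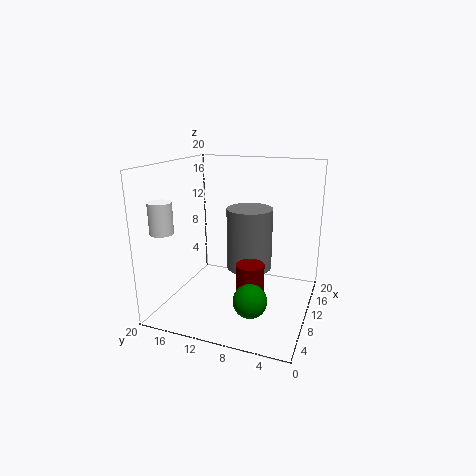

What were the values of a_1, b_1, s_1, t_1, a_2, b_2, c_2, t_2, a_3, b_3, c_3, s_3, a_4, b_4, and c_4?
a_1 = 3
b_1 = 17.5
s_1 = 1.5
t_1 = 4
a_2 = 15
b_2 = 10
c_2 = 3.5
t_2 = 9.5
a_3 = 9.5
b_3 = 8
c_3 = 1.5
s_3 = 2
a_4 = 2
b_4 = 5.5
c_4 = 5.5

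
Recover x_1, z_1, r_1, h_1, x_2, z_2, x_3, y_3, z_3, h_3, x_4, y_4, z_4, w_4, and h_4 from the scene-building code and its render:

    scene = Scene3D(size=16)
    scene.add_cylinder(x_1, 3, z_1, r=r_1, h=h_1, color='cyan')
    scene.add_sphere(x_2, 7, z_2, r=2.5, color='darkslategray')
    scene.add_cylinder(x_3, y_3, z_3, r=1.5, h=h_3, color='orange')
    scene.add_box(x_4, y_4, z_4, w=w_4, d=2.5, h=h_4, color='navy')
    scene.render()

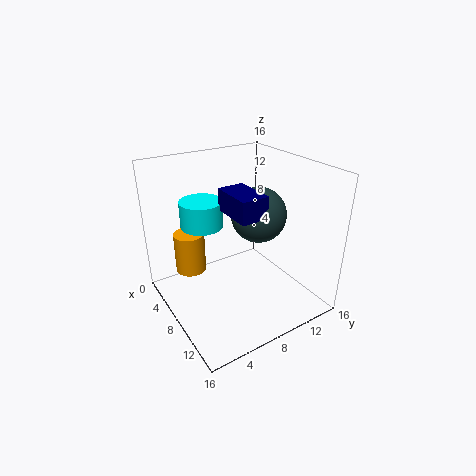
x_1 = 9.5; z_1 = 11.5; r_1 = 2; h_1 = 2.5; x_2 = 13; z_2 = 13; x_3 = 8.5; y_3 = 2; z_3 = 6.5; h_3 = 4; x_4 = 11; y_4 = 4; z_4 = 13.5; w_4 = 4; h_4 = 2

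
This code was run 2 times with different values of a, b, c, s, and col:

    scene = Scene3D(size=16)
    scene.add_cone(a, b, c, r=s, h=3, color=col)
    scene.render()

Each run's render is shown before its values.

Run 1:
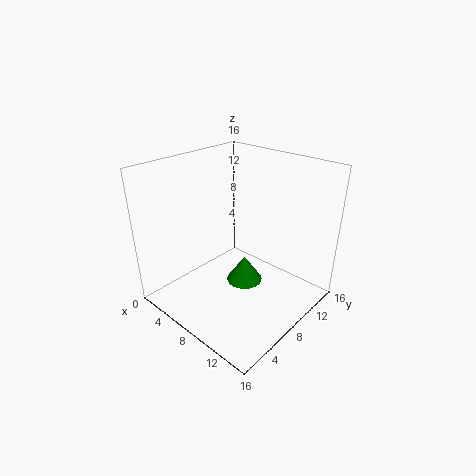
a = 9
b = 8
c = 3
s = 2
col = 'green'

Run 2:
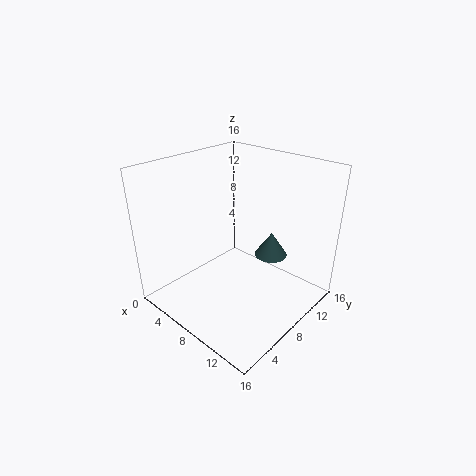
a = 9
b = 13
c = 4
s = 2
col = 'darkslategray'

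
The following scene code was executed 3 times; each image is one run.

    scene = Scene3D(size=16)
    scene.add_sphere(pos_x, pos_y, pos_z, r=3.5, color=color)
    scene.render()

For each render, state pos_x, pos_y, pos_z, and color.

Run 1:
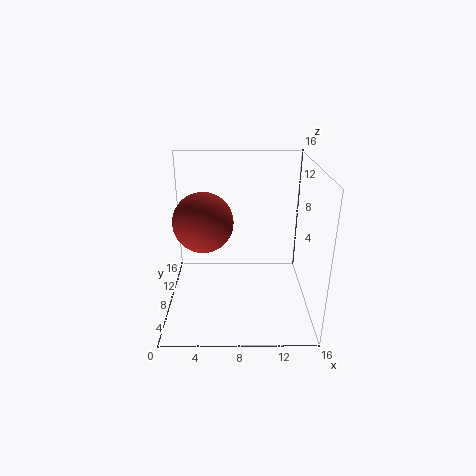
pos_x = 4
pos_y = 10
pos_z = 9
color = 'brown'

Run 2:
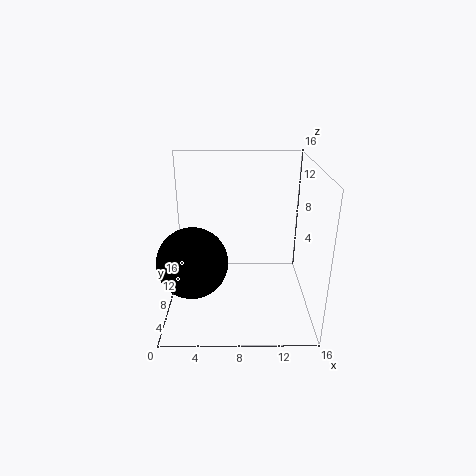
pos_x = 3.5
pos_y = 3.5
pos_z = 7.5
color = 'black'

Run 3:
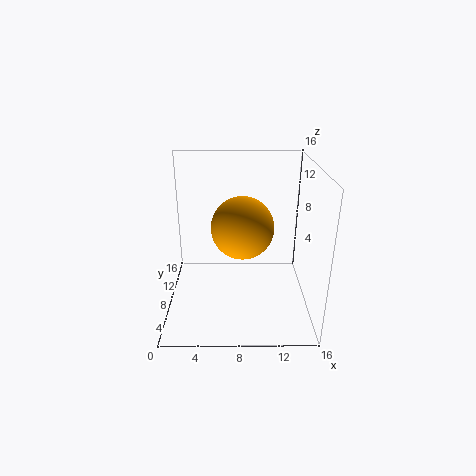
pos_x = 8.5
pos_y = 8.5
pos_z = 9
color = 'orange'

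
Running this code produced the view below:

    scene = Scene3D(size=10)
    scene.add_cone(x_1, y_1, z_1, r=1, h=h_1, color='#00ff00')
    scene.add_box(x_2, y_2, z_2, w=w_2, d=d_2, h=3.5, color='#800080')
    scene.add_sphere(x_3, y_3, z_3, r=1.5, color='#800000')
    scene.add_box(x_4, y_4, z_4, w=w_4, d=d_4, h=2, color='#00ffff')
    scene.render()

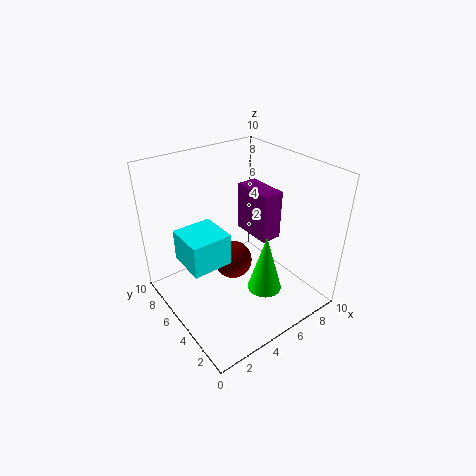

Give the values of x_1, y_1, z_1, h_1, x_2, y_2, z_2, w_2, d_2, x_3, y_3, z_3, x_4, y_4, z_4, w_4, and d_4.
x_1 = 4; y_1 = 1; z_1 = 4; h_1 = 3.5; x_2 = 6.5; y_2 = 4; z_2 = 4.5; w_2 = 1.5; d_2 = 3; x_3 = 6; y_3 = 7; z_3 = 1.5; x_4 = 0.5; y_4 = 3; z_4 = 5; w_4 = 2.5; d_4 = 2.5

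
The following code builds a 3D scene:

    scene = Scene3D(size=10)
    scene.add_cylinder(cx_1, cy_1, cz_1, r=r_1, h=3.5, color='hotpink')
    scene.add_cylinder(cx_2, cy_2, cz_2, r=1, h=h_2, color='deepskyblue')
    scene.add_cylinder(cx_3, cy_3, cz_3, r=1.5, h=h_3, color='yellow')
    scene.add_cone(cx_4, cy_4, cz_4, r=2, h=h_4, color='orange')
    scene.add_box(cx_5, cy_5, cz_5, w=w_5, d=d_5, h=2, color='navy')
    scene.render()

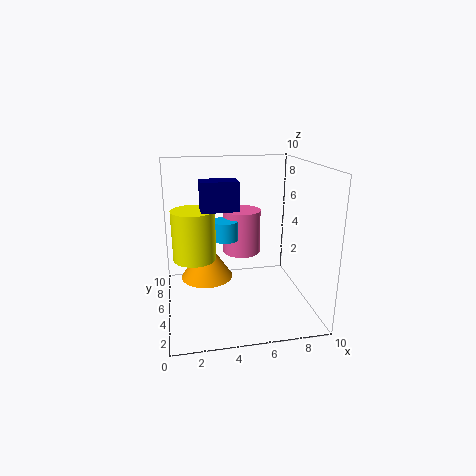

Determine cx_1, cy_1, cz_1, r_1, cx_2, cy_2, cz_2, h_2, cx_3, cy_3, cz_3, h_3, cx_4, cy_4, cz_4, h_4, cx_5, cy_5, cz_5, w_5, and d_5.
cx_1 = 6, cy_1 = 8.5, cz_1 = 2.5, r_1 = 1.5, cx_2 = 4.5, cy_2 = 7.5, cz_2 = 4, h_2 = 1.5, cx_3 = 2, cy_3 = 5.5, cz_3 = 3.5, h_3 = 3.5, cx_4 = 3, cy_4 = 7.5, cz_4 = 1, h_4 = 3, cx_5 = 2.5, cy_5 = 4.5, cz_5 = 7, w_5 = 2.5, d_5 = 1.5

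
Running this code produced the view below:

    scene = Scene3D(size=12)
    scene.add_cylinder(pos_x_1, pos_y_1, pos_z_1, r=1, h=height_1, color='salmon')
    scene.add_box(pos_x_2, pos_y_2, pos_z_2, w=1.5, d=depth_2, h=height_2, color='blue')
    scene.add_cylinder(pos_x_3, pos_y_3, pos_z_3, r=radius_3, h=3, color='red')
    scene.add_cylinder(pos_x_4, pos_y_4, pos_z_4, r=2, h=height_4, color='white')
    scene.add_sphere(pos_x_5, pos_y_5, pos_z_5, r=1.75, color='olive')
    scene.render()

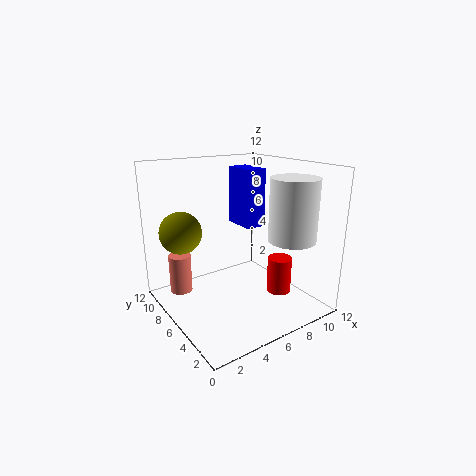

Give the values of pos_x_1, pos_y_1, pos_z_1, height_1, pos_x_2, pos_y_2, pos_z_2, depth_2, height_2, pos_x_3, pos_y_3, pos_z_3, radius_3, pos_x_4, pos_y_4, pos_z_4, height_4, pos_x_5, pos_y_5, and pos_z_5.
pos_x_1 = 2.5
pos_y_1 = 10.25
pos_z_1 = 0.25
height_1 = 3.5
pos_x_2 = 5
pos_y_2 = 3.25
pos_z_2 = 7.75
depth_2 = 2.5
height_2 = 4.25
pos_x_3 = 8.5
pos_y_3 = 3.5
pos_z_3 = 1.5
radius_3 = 1
pos_x_4 = 9.75
pos_y_4 = 3.5
pos_z_4 = 5.75
height_4 = 5.25
pos_x_5 = 2
pos_y_5 = 8.5
pos_z_5 = 6.5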